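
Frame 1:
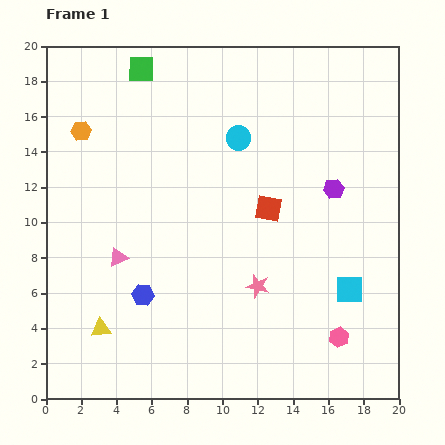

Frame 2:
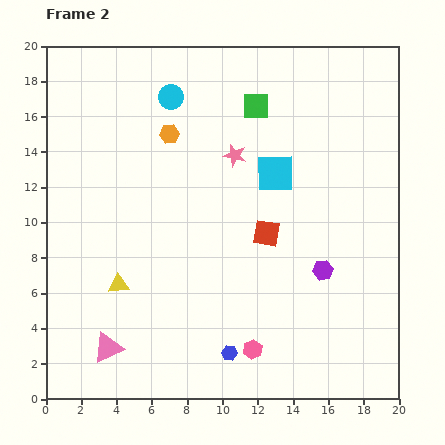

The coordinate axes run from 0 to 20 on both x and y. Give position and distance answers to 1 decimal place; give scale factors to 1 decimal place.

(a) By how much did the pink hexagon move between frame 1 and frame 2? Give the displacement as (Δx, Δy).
(-4.9, -0.7)

The pink hexagon was at (16.6, 3.5) in frame 1 and (11.7, 2.8) in frame 2.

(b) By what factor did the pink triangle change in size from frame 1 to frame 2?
1.6×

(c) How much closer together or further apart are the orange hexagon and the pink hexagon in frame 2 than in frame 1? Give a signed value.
-5.6

Distance in frame 1: 18.7. Distance in frame 2: 13.1.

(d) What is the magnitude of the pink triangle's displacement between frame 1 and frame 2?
5.1

The pink triangle moved from (4.1, 8.0) to (3.5, 2.9), a distance of √(0.6² + 5.1²) ≈ 5.1.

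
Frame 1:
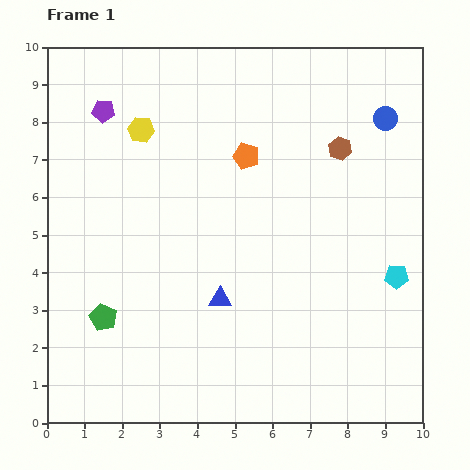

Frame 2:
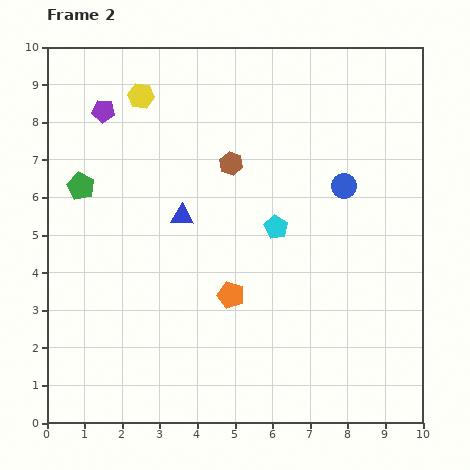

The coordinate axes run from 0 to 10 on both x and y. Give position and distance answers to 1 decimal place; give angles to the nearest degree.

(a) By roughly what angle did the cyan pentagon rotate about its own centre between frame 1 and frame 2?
29° clockwise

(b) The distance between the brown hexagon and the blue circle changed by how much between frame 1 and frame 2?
+1.7

Distance in frame 1: 1.4. Distance in frame 2: 3.1.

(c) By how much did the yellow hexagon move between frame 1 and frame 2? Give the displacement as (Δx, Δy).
(0.0, 0.9)

The yellow hexagon was at (2.5, 7.8) in frame 1 and (2.5, 8.7) in frame 2.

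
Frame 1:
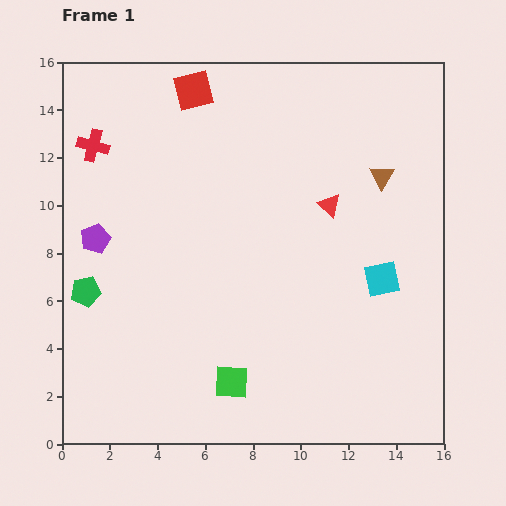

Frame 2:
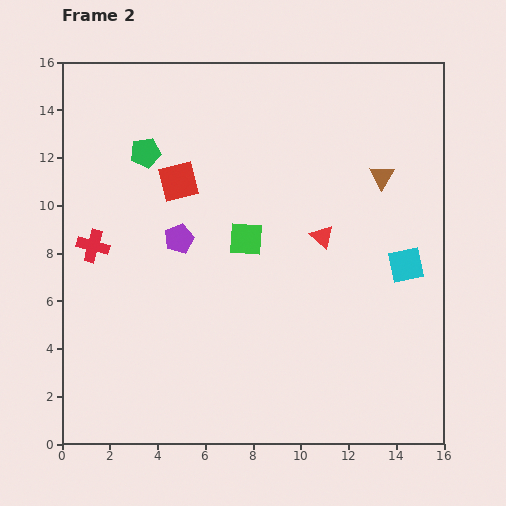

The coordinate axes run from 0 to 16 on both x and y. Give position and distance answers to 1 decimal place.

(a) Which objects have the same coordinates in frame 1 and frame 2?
the brown triangle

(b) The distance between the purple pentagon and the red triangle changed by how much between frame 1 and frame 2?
-3.9

Distance in frame 1: 9.9. Distance in frame 2: 6.0.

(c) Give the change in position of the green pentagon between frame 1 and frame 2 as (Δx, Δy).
(2.5, 5.8)

The green pentagon was at (1.0, 6.4) in frame 1 and (3.5, 12.2) in frame 2.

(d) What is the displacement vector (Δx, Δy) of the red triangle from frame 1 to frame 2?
(-0.3, -1.3)

The red triangle was at (11.2, 10.0) in frame 1 and (10.9, 8.7) in frame 2.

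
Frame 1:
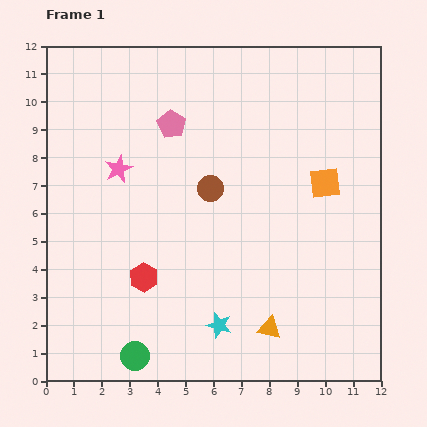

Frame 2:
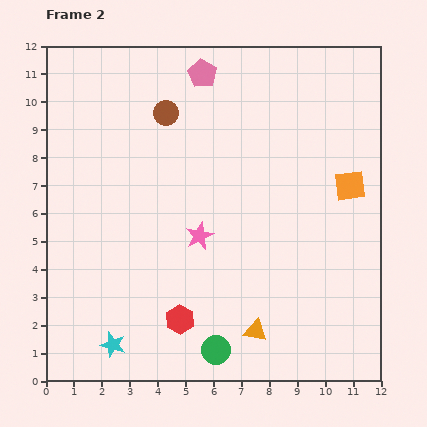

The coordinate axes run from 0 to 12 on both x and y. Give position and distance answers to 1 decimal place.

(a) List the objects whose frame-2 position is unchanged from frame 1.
none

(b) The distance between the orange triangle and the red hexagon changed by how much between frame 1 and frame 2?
-2.1

Distance in frame 1: 4.8. Distance in frame 2: 2.7.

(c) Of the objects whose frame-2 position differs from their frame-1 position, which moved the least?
the orange triangle

(moved 0.5)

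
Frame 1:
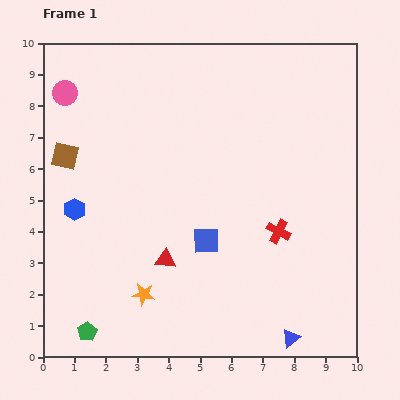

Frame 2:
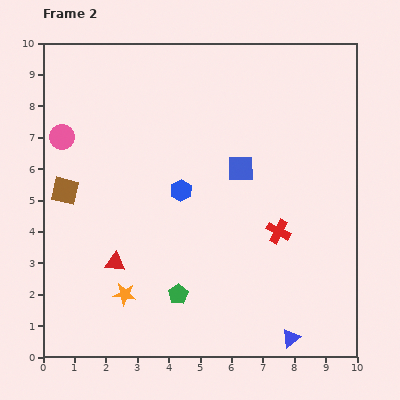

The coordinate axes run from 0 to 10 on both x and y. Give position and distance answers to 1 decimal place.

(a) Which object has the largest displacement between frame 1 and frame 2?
the blue hexagon

(moved 3.5; next 3.1)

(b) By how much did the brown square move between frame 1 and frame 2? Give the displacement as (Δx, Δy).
(0.0, -1.1)

The brown square was at (0.7, 6.4) in frame 1 and (0.7, 5.3) in frame 2.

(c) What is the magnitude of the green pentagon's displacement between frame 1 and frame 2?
3.1

The green pentagon moved from (1.4, 0.8) to (4.3, 2.0), a distance of √(2.9² + 1.2²) ≈ 3.1.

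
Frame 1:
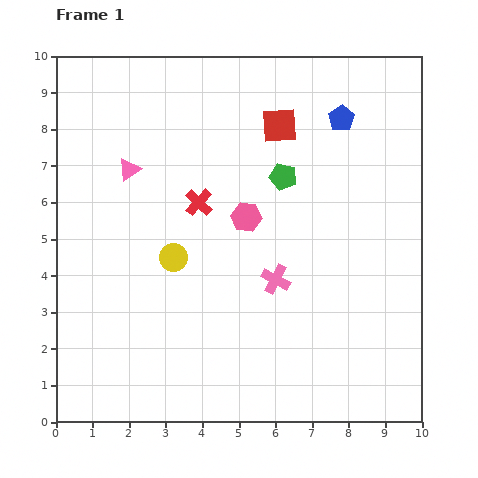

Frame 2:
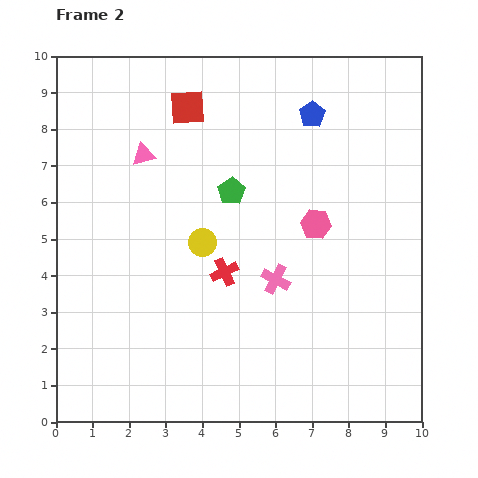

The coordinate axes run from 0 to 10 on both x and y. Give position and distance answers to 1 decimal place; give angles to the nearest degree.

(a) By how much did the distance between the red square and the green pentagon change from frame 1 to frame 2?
+1.2

Distance in frame 1: 1.4. Distance in frame 2: 2.6.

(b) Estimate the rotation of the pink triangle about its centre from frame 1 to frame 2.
20° clockwise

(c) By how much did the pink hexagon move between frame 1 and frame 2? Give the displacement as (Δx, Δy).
(1.9, -0.2)

The pink hexagon was at (5.2, 5.6) in frame 1 and (7.1, 5.4) in frame 2.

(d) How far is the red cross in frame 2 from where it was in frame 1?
2.0

The red cross moved from (3.9, 6.0) to (4.6, 4.1), a distance of √(0.7² + 1.9²) ≈ 2.0.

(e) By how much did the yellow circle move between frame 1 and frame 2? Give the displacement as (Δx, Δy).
(0.8, 0.4)

The yellow circle was at (3.2, 4.5) in frame 1 and (4.0, 4.9) in frame 2.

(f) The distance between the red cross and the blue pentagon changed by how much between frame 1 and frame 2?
+0.4

Distance in frame 1: 4.5. Distance in frame 2: 4.9.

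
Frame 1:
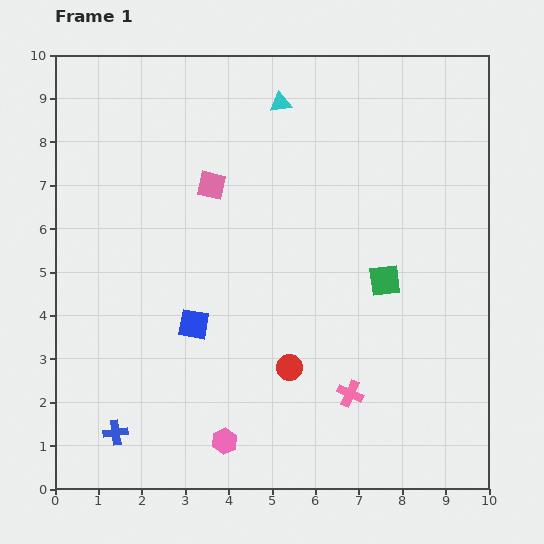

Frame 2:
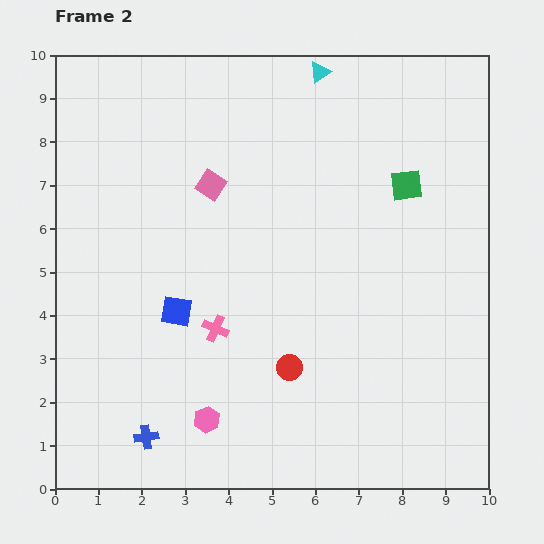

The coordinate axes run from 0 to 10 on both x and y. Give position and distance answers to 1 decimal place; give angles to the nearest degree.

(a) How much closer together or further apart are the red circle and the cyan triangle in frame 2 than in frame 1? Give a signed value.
+0.7

Distance in frame 1: 6.1. Distance in frame 2: 6.8.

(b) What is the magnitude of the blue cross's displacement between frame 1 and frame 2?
0.7

The blue cross moved from (1.4, 1.3) to (2.1, 1.2), a distance of √(0.7² + 0.1²) ≈ 0.7.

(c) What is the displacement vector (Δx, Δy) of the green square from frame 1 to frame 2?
(0.5, 2.2)

The green square was at (7.6, 4.8) in frame 1 and (8.1, 7.0) in frame 2.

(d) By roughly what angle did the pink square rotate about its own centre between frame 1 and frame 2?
21° clockwise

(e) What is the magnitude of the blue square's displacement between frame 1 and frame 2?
0.5

The blue square moved from (3.2, 3.8) to (2.8, 4.1), a distance of √(0.4² + 0.3²) ≈ 0.5.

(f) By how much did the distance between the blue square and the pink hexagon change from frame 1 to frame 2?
-0.2

Distance in frame 1: 2.8. Distance in frame 2: 2.6.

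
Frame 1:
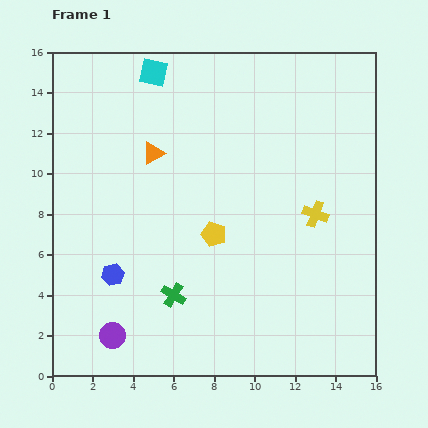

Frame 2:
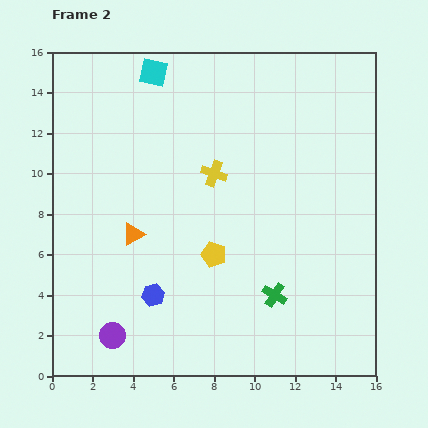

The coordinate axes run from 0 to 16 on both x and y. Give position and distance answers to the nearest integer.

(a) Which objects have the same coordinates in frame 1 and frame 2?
the purple circle, the cyan square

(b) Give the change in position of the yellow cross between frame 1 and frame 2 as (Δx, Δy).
(-5, 2)

The yellow cross was at (13, 8) in frame 1 and (8, 10) in frame 2.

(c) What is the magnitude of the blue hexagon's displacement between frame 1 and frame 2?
2

The blue hexagon moved from (3, 5) to (5, 4), a distance of √(2² + 1²) ≈ 2.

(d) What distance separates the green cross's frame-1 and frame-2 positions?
5

The green cross moved from (6, 4) to (11, 4), a distance of √(5² + 0²) ≈ 5.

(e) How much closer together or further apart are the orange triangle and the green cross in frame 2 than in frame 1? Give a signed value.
+1

Distance in frame 1: 7. Distance in frame 2: 8.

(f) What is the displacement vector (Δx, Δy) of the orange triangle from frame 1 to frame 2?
(-1, -4)

The orange triangle was at (5, 11) in frame 1 and (4, 7) in frame 2.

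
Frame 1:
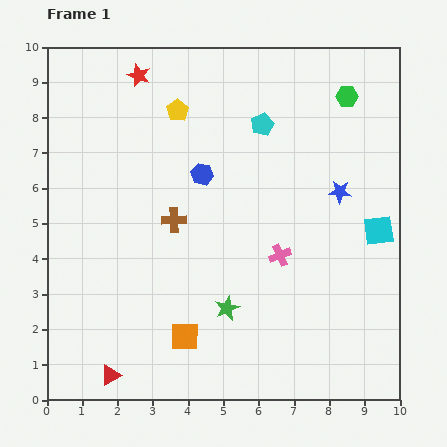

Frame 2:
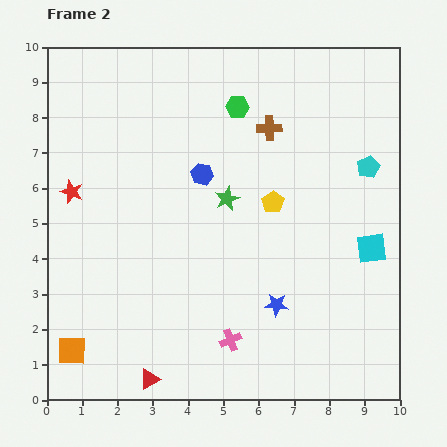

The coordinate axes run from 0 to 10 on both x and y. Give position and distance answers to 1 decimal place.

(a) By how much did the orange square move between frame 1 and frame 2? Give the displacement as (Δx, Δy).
(-3.2, -0.4)

The orange square was at (3.9, 1.8) in frame 1 and (0.7, 1.4) in frame 2.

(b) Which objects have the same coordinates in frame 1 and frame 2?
the blue hexagon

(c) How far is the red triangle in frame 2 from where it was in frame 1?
1.1

The red triangle moved from (1.8, 0.7) to (2.9, 0.6), a distance of √(1.1² + 0.1²) ≈ 1.1.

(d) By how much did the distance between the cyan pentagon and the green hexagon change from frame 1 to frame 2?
+1.6

Distance in frame 1: 2.5. Distance in frame 2: 4.1.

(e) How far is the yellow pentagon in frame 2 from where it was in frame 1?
3.7

The yellow pentagon moved from (3.7, 8.2) to (6.4, 5.6), a distance of √(2.7² + 2.6²) ≈ 3.7.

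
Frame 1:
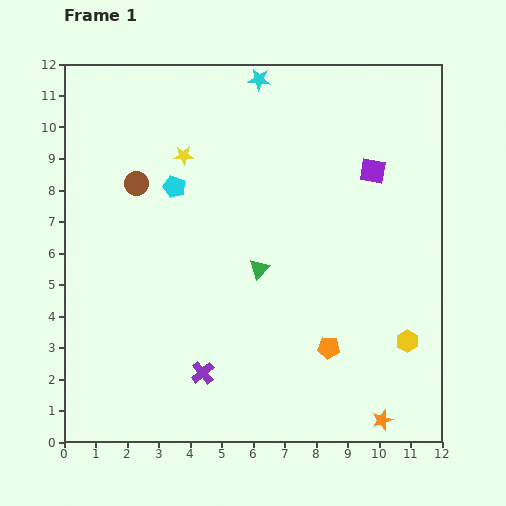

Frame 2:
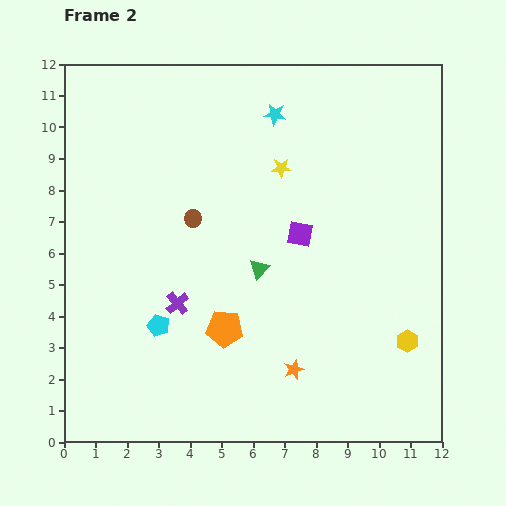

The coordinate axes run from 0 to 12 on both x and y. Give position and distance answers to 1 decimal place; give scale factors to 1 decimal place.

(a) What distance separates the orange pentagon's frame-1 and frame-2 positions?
3.4

The orange pentagon moved from (8.4, 3.0) to (5.1, 3.6), a distance of √(3.3² + 0.6²) ≈ 3.4.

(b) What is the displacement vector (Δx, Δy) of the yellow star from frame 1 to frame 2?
(3.1, -0.4)

The yellow star was at (3.8, 9.1) in frame 1 and (6.9, 8.7) in frame 2.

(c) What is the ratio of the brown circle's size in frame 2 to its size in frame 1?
0.7×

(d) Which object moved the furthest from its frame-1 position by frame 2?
the cyan pentagon

(moved 4.4; next 3.4)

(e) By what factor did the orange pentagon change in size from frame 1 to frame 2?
1.7×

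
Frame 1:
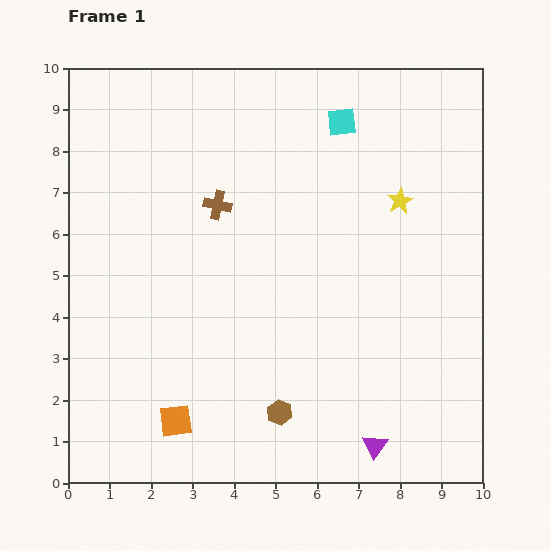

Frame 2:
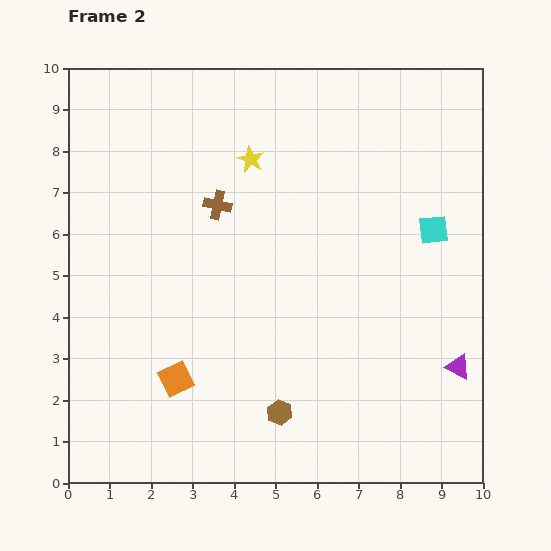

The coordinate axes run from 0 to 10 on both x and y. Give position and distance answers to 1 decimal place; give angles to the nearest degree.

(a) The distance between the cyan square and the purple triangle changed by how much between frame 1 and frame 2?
-4.4

Distance in frame 1: 7.8. Distance in frame 2: 3.4.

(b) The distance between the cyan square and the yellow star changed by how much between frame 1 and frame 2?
+2.3

Distance in frame 1: 2.4. Distance in frame 2: 4.7.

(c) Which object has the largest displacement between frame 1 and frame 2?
the yellow star

(moved 3.7; next 3.4)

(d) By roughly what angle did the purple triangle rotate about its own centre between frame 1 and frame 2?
38° counter-clockwise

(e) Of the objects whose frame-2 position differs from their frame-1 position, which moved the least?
the orange square

(moved 1.0)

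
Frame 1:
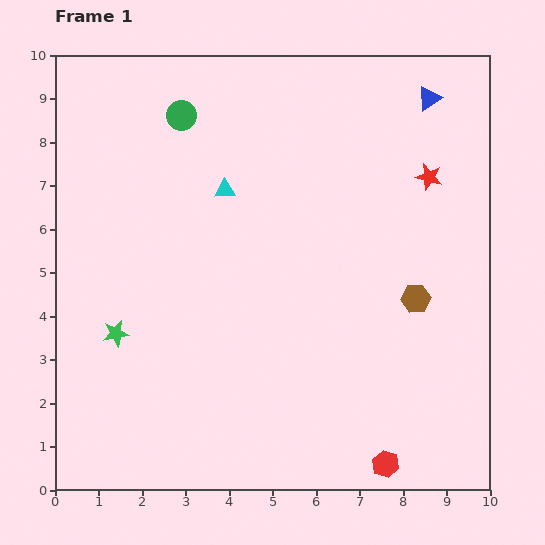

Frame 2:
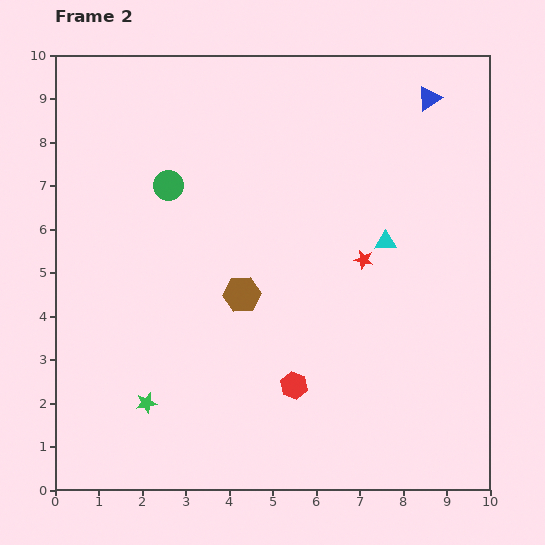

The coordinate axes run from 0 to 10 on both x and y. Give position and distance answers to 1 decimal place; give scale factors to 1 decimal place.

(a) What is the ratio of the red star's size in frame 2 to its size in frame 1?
0.7×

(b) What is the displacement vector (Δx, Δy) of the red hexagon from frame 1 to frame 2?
(-2.1, 1.8)

The red hexagon was at (7.6, 0.6) in frame 1 and (5.5, 2.4) in frame 2.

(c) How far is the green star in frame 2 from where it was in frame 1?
1.7

The green star moved from (1.4, 3.6) to (2.1, 2.0), a distance of √(0.7² + 1.6²) ≈ 1.7.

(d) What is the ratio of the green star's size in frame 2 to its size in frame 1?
0.8×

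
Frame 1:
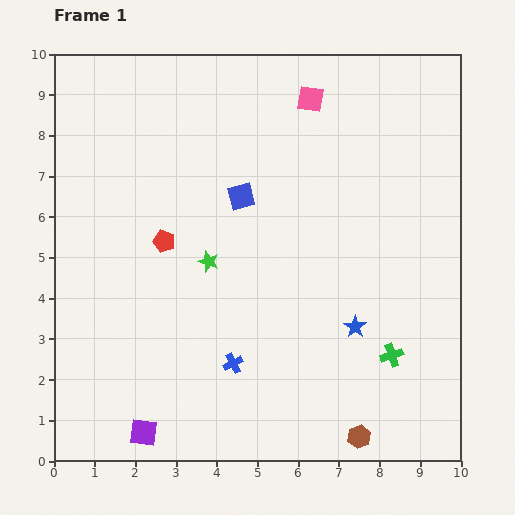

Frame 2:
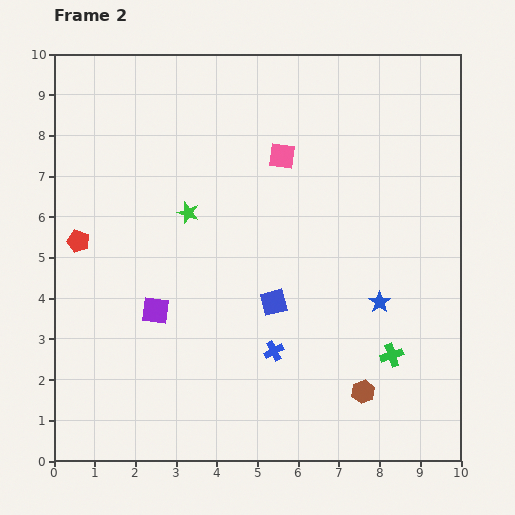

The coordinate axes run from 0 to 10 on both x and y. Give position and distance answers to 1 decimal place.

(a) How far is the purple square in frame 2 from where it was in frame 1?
3.0

The purple square moved from (2.2, 0.7) to (2.5, 3.7), a distance of √(0.3² + 3.0²) ≈ 3.0.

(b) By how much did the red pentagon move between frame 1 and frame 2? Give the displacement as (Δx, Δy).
(-2.1, 0.0)

The red pentagon was at (2.7, 5.4) in frame 1 and (0.6, 5.4) in frame 2.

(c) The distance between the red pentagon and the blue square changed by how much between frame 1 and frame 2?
+2.8

Distance in frame 1: 2.2. Distance in frame 2: 5.0.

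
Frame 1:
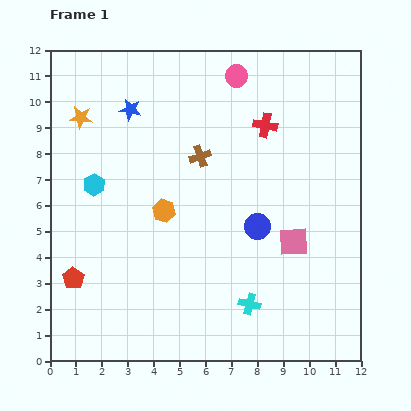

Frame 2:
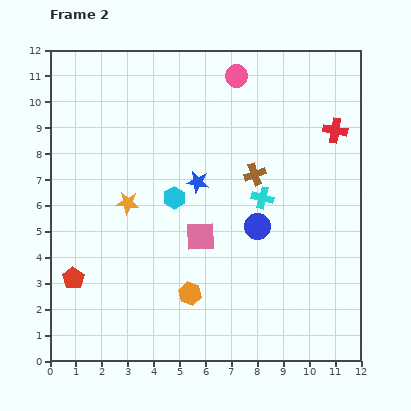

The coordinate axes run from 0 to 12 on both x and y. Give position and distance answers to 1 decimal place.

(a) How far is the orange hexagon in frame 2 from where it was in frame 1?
3.4

The orange hexagon moved from (4.4, 5.8) to (5.4, 2.6), a distance of √(1.0² + 3.2²) ≈ 3.4.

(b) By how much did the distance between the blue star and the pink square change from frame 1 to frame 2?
-6.0

Distance in frame 1: 8.1. Distance in frame 2: 2.1.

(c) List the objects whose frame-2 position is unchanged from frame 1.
the pink circle, the blue circle, the red pentagon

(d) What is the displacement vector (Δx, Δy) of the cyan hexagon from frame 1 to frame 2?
(3.1, -0.5)

The cyan hexagon was at (1.7, 6.8) in frame 1 and (4.8, 6.3) in frame 2.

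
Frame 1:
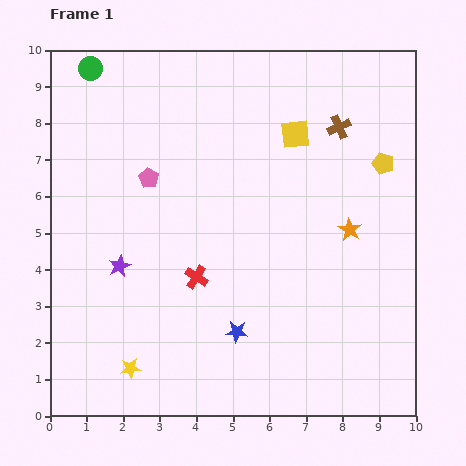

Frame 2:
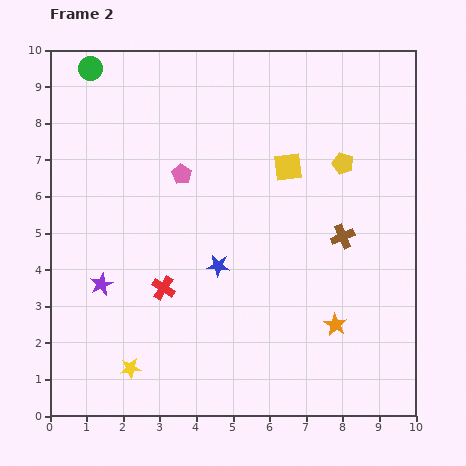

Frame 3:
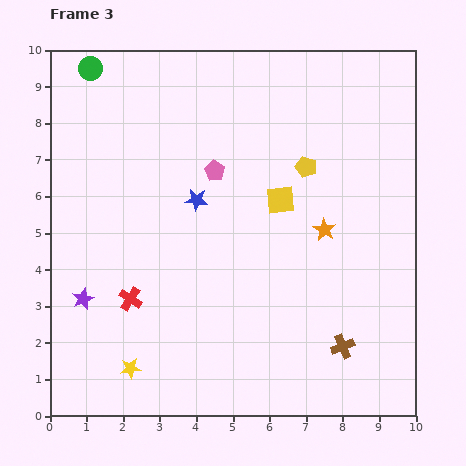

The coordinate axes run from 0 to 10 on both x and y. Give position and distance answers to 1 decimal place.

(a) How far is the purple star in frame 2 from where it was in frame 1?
0.7

The purple star moved from (1.9, 4.1) to (1.4, 3.6), a distance of √(0.5² + 0.5²) ≈ 0.7.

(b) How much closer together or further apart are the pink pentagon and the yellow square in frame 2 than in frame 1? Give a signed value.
-1.3

Distance in frame 1: 4.2. Distance in frame 2: 2.9.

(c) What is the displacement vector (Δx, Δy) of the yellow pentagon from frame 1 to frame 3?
(-2.1, -0.1)

The yellow pentagon was at (9.1, 6.9) in frame 1 and (7.0, 6.8) in frame 3.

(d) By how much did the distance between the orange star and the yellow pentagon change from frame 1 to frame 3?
-0.2

Distance in frame 1: 2.0. Distance in frame 3: 1.8.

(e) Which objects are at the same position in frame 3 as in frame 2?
the yellow star, the green circle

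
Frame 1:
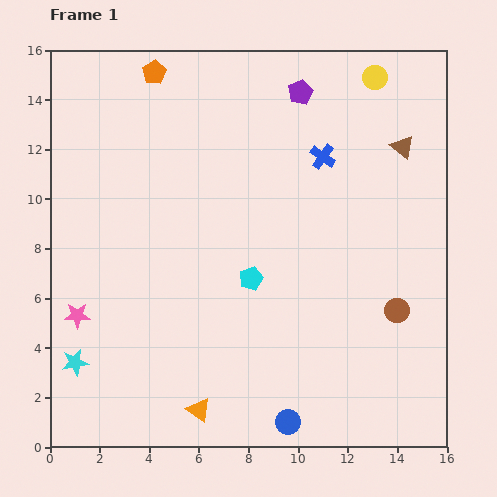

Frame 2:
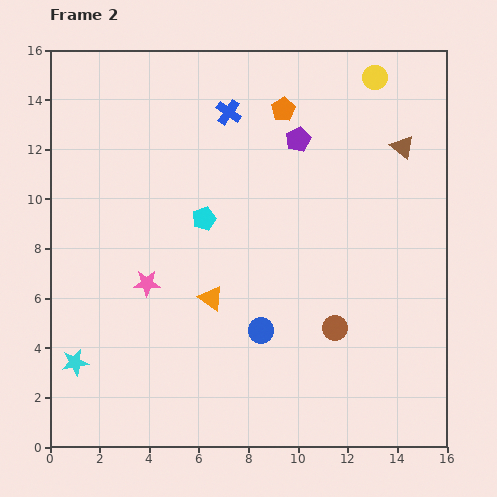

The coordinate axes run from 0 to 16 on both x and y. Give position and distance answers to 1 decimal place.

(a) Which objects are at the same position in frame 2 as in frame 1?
the yellow circle, the brown triangle, the cyan star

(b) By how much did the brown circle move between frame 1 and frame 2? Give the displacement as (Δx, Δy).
(-2.5, -0.7)

The brown circle was at (14.0, 5.5) in frame 1 and (11.5, 4.8) in frame 2.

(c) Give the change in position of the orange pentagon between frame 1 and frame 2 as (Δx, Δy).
(5.2, -1.5)

The orange pentagon was at (4.2, 15.1) in frame 1 and (9.4, 13.6) in frame 2.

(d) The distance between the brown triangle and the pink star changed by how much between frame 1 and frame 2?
-3.1

Distance in frame 1: 14.8. Distance in frame 2: 11.7.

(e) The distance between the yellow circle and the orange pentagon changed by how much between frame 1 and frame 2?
-5.0

Distance in frame 1: 8.9. Distance in frame 2: 3.9.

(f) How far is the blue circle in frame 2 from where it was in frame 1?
3.9

The blue circle moved from (9.6, 1.0) to (8.5, 4.7), a distance of √(1.1² + 3.7²) ≈ 3.9.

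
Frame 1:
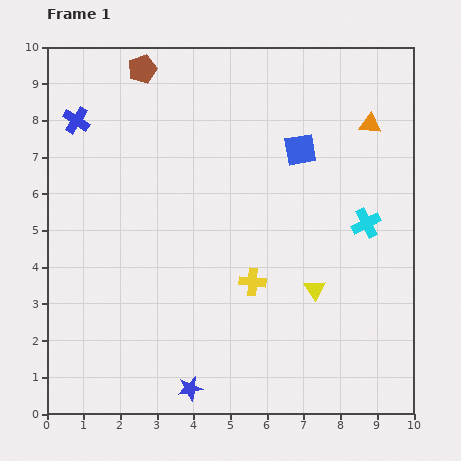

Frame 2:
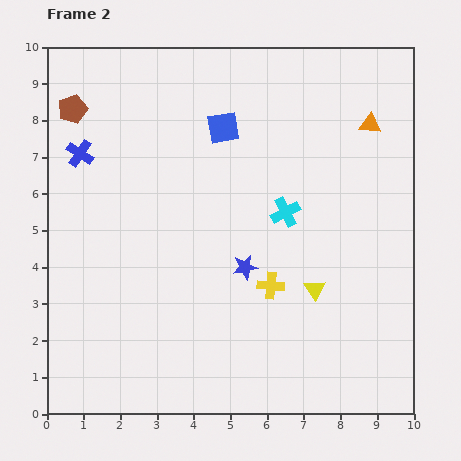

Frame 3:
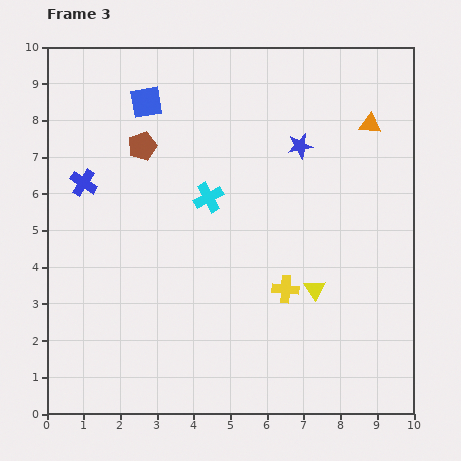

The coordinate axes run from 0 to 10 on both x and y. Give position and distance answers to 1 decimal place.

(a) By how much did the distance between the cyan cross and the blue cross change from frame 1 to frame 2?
-2.6

Distance in frame 1: 8.4. Distance in frame 2: 5.8.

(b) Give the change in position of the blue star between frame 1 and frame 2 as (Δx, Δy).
(1.5, 3.3)

The blue star was at (3.9, 0.7) in frame 1 and (5.4, 4.0) in frame 2.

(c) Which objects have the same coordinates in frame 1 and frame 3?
the orange triangle, the yellow triangle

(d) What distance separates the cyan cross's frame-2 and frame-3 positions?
2.1

The cyan cross moved from (6.5, 5.5) to (4.4, 5.9), a distance of √(2.1² + 0.4²) ≈ 2.1.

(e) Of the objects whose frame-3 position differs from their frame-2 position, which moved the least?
the yellow cross

(moved 0.4)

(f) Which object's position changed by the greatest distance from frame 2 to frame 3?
the blue star

(moved 3.6; next 2.2)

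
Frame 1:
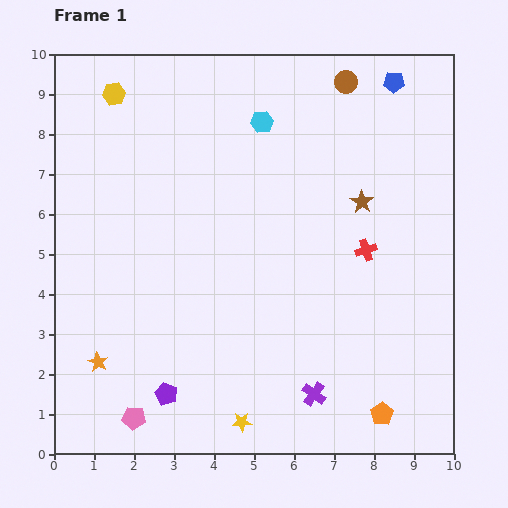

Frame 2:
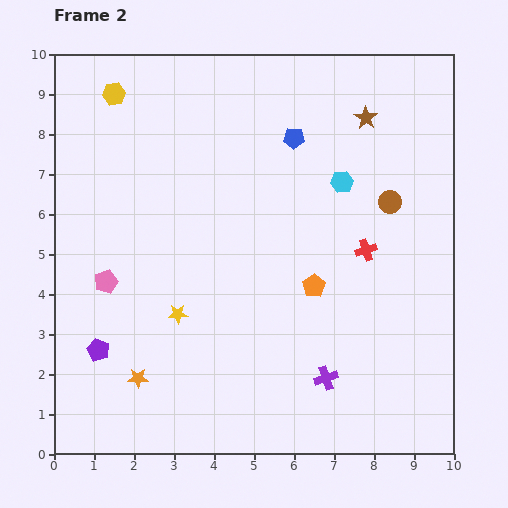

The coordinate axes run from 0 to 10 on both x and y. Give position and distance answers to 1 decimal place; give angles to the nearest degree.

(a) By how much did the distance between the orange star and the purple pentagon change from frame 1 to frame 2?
-0.7

Distance in frame 1: 1.9. Distance in frame 2: 1.2.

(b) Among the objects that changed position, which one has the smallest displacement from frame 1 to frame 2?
the purple cross

(moved 0.5)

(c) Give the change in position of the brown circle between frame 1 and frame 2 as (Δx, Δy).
(1.1, -3.0)

The brown circle was at (7.3, 9.3) in frame 1 and (8.4, 6.3) in frame 2.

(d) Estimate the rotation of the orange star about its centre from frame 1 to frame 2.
29° counter-clockwise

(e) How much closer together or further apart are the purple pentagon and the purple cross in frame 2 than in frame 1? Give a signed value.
+2.0

Distance in frame 1: 3.7. Distance in frame 2: 5.7.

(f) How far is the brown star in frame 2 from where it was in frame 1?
2.1

The brown star moved from (7.7, 6.3) to (7.8, 8.4), a distance of √(0.1² + 2.1²) ≈ 2.1.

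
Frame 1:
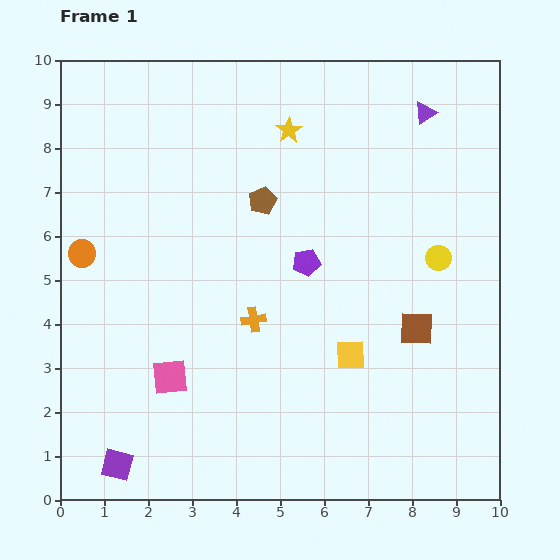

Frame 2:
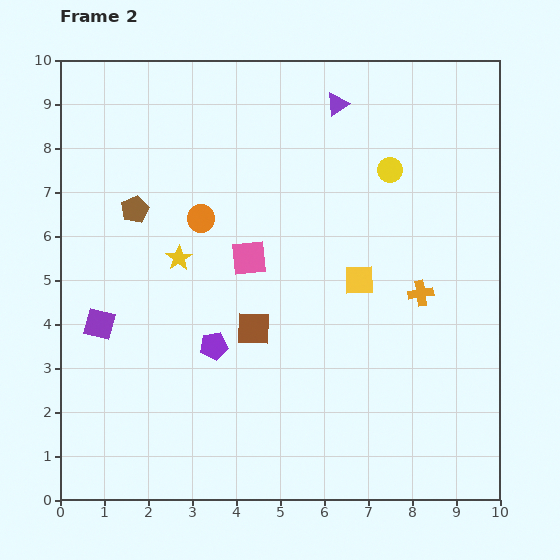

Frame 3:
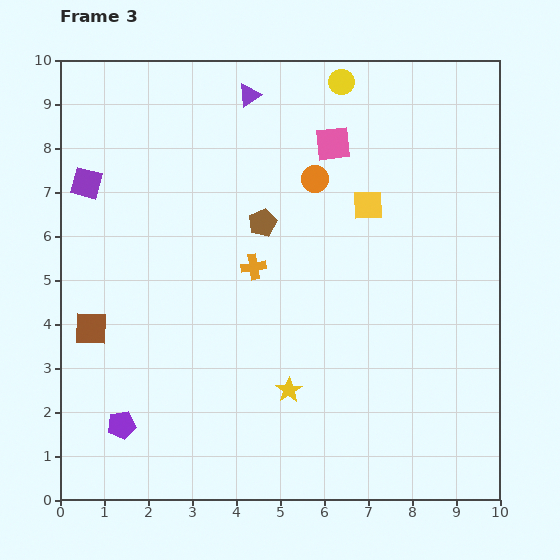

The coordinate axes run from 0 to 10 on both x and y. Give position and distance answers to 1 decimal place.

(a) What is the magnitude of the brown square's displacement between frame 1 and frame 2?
3.7

The brown square moved from (8.1, 3.9) to (4.4, 3.9), a distance of √(3.7² + 0.0²) ≈ 3.7.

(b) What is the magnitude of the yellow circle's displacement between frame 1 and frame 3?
4.6

The yellow circle moved from (8.6, 5.5) to (6.4, 9.5), a distance of √(2.2² + 4.0²) ≈ 4.6.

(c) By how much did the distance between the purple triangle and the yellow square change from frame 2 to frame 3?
-0.3

Distance in frame 2: 4.0. Distance in frame 3: 3.7.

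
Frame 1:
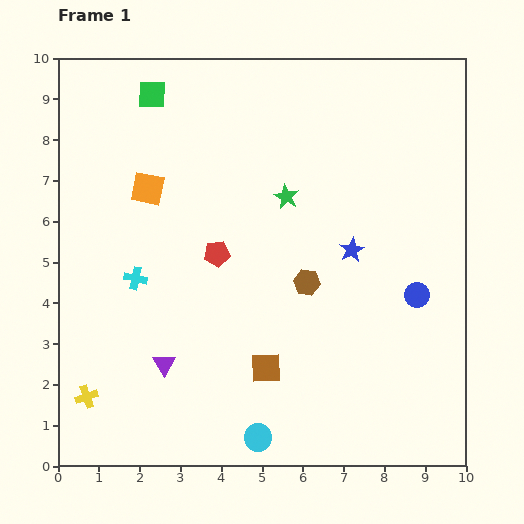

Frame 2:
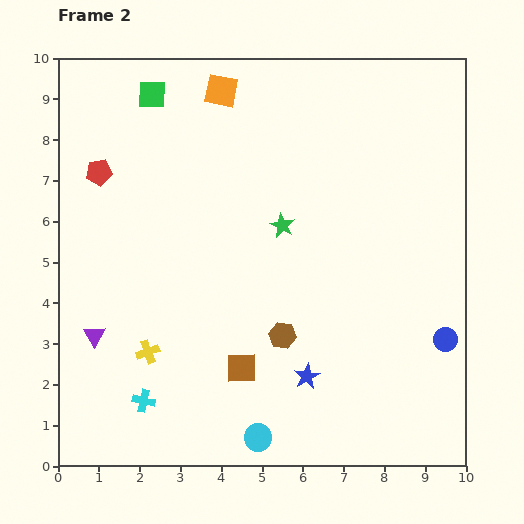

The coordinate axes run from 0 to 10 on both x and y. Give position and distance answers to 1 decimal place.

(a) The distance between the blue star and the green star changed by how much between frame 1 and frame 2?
+1.6

Distance in frame 1: 2.1. Distance in frame 2: 3.7.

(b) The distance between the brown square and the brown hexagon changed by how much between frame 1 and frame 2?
-1.0

Distance in frame 1: 2.3. Distance in frame 2: 1.3.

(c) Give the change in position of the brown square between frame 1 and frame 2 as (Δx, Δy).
(-0.6, 0.0)

The brown square was at (5.1, 2.4) in frame 1 and (4.5, 2.4) in frame 2.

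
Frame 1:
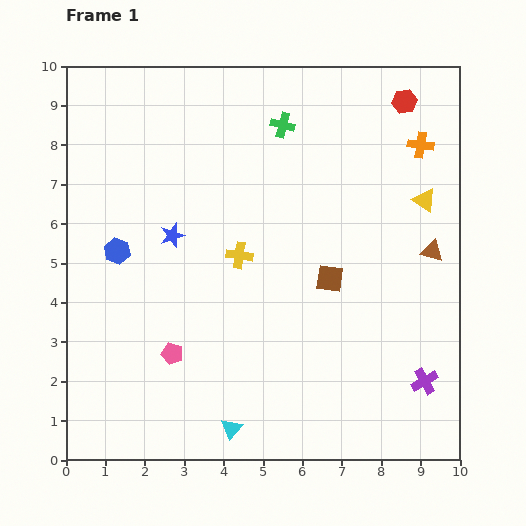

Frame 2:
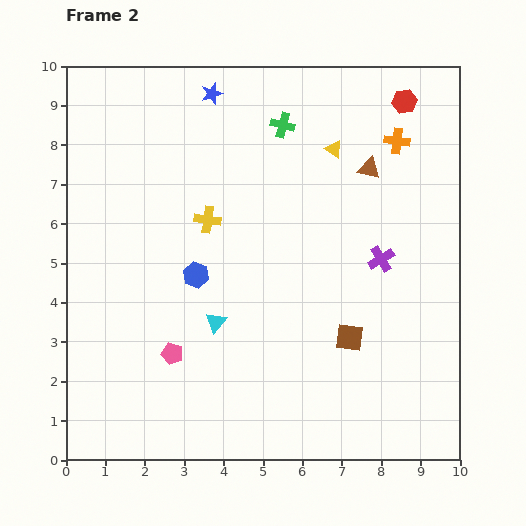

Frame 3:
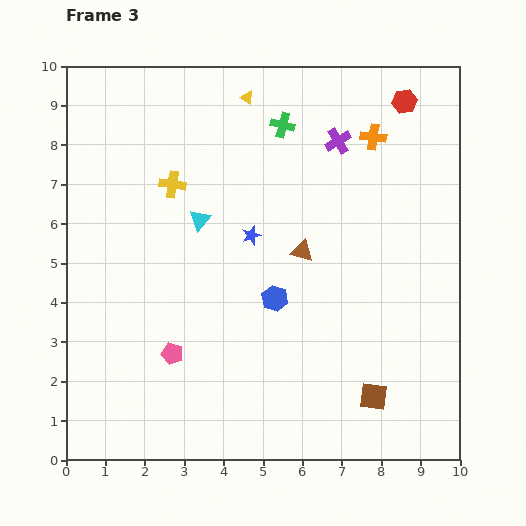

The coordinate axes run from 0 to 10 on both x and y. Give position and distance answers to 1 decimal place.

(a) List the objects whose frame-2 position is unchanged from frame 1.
the green cross, the pink pentagon, the red hexagon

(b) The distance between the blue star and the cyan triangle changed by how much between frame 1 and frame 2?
+0.7

Distance in frame 1: 5.1. Distance in frame 2: 5.8.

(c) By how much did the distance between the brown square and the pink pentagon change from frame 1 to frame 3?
+0.8

Distance in frame 1: 4.4. Distance in frame 3: 5.2.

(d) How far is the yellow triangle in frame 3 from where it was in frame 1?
5.2

The yellow triangle moved from (9.1, 6.6) to (4.6, 9.2), a distance of √(4.5² + 2.6²) ≈ 5.2.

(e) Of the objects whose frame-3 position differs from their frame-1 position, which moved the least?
the orange cross

(moved 1.2)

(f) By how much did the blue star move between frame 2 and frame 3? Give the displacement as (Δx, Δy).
(1.0, -3.6)

The blue star was at (3.7, 9.3) in frame 2 and (4.7, 5.7) in frame 3.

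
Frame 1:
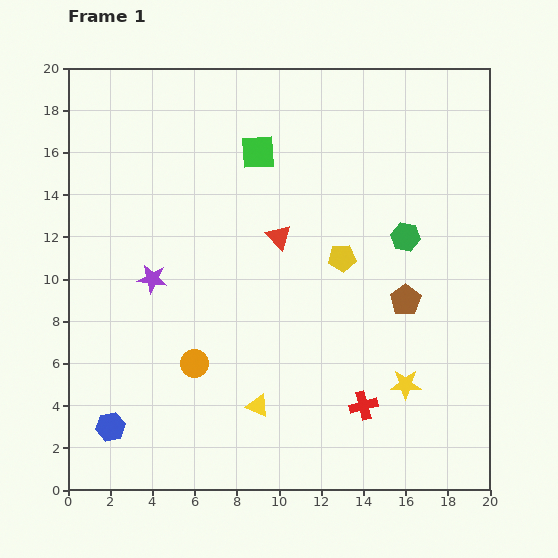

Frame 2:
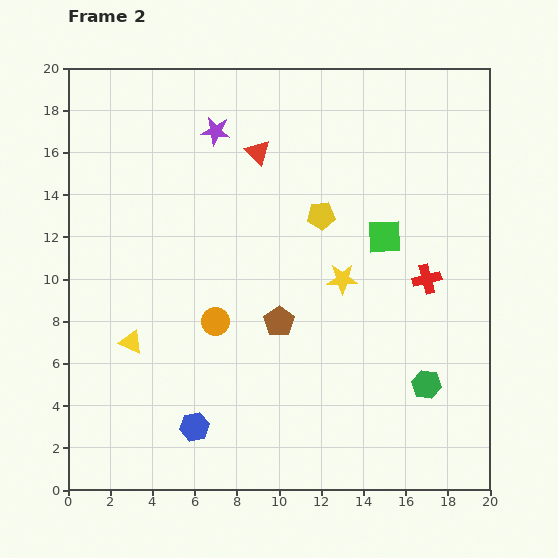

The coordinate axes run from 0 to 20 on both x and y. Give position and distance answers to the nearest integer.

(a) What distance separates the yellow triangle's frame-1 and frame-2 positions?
7

The yellow triangle moved from (9, 4) to (3, 7), a distance of √(6² + 3²) ≈ 7.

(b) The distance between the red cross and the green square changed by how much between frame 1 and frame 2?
-10

Distance in frame 1: 13. Distance in frame 2: 3.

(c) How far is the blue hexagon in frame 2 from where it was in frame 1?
4

The blue hexagon moved from (2, 3) to (6, 3), a distance of √(4² + 0²) ≈ 4.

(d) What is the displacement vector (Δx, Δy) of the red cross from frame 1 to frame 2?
(3, 6)

The red cross was at (14, 4) in frame 1 and (17, 10) in frame 2.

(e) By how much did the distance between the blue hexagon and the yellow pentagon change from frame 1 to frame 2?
-2

Distance in frame 1: 14. Distance in frame 2: 12.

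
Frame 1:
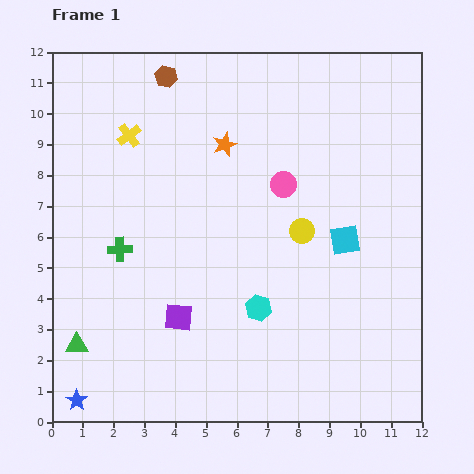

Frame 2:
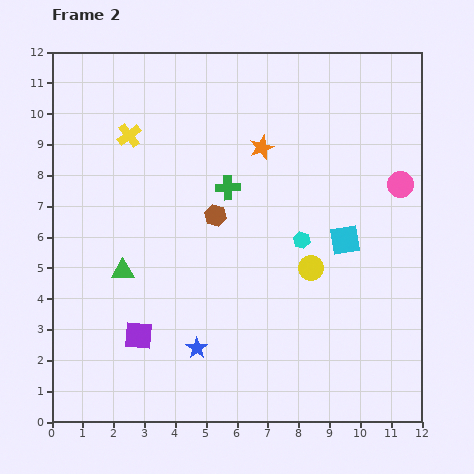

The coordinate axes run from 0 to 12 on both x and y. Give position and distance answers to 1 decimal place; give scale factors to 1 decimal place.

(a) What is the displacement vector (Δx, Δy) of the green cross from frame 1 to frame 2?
(3.5, 2.0)

The green cross was at (2.2, 5.6) in frame 1 and (5.7, 7.6) in frame 2.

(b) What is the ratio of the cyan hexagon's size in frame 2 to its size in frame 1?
0.6×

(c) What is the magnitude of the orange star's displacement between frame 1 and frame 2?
1.2

The orange star moved from (5.6, 9.0) to (6.8, 8.9), a distance of √(1.2² + 0.1²) ≈ 1.2.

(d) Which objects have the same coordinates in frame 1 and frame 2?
the yellow cross, the cyan square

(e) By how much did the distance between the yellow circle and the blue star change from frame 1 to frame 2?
-4.6

Distance in frame 1: 9.1. Distance in frame 2: 4.5.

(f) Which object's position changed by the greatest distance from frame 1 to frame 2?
the brown hexagon

(moved 4.8; next 4.3)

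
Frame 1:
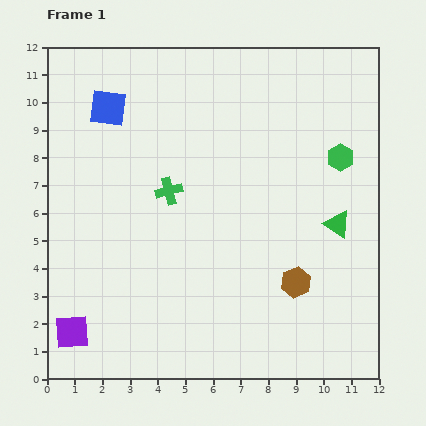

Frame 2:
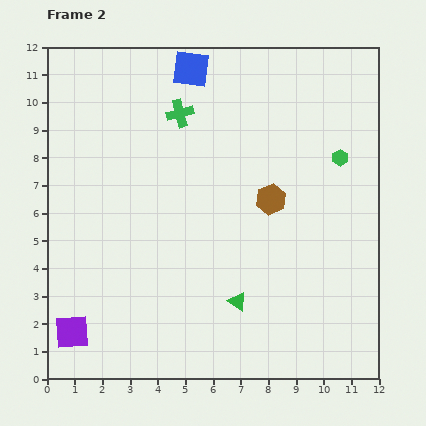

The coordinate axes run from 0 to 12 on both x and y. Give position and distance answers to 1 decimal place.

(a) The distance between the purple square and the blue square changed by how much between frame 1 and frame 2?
+2.2

Distance in frame 1: 8.2. Distance in frame 2: 10.4.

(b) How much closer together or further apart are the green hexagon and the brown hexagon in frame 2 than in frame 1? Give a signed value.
-1.9

Distance in frame 1: 4.8. Distance in frame 2: 2.9.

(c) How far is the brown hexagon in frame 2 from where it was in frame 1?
3.1

The brown hexagon moved from (9.0, 3.5) to (8.1, 6.5), a distance of √(0.9² + 3.0²) ≈ 3.1.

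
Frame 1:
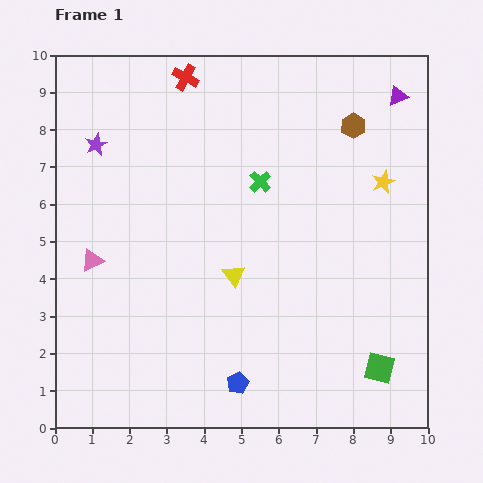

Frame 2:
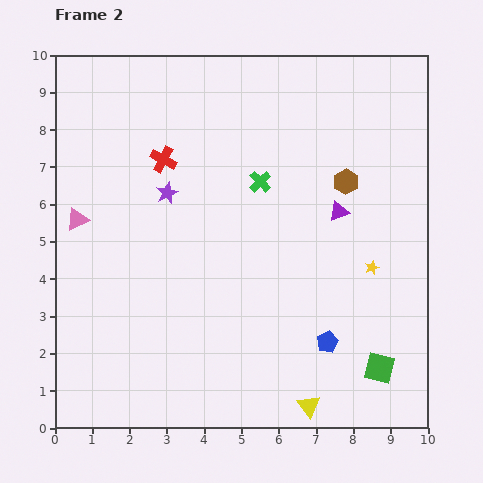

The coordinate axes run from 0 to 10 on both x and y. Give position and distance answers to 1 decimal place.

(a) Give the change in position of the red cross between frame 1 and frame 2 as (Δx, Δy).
(-0.6, -2.2)

The red cross was at (3.5, 9.4) in frame 1 and (2.9, 7.2) in frame 2.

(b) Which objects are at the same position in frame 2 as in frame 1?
the green cross, the green square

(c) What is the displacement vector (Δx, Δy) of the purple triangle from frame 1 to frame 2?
(-1.6, -3.1)

The purple triangle was at (9.2, 8.9) in frame 1 and (7.6, 5.8) in frame 2.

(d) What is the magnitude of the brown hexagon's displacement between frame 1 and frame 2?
1.5

The brown hexagon moved from (8.0, 8.1) to (7.8, 6.6), a distance of √(0.2² + 1.5²) ≈ 1.5.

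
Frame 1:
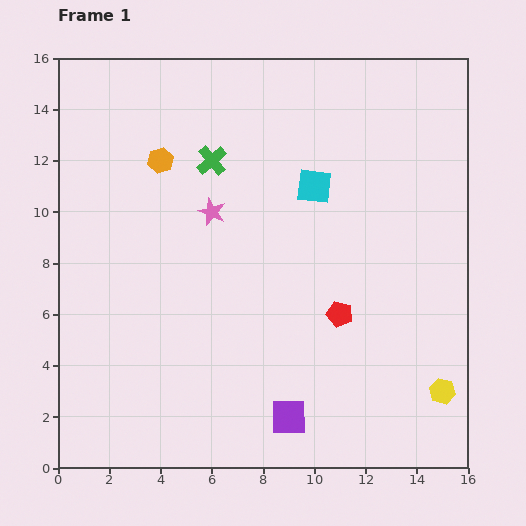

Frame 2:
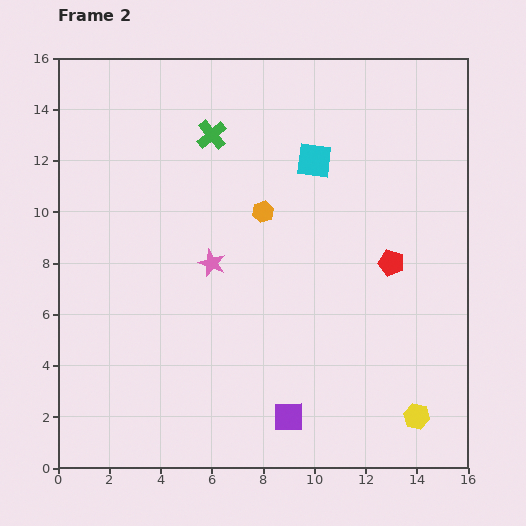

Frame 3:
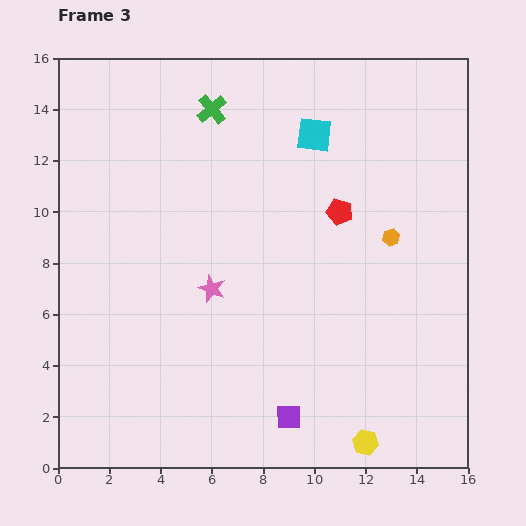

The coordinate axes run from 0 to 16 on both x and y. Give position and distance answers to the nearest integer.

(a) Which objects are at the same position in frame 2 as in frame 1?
the purple square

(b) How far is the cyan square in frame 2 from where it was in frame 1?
1

The cyan square moved from (10, 11) to (10, 12), a distance of √(0² + 1²) ≈ 1.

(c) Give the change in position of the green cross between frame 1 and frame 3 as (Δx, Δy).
(0, 2)

The green cross was at (6, 12) in frame 1 and (6, 14) in frame 3.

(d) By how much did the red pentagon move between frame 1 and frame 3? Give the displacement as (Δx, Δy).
(0, 4)

The red pentagon was at (11, 6) in frame 1 and (11, 10) in frame 3.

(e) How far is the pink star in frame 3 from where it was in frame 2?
1

The pink star moved from (6, 8) to (6, 7), a distance of √(0² + 1²) ≈ 1.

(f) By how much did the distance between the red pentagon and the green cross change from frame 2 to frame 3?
-3

Distance in frame 2: 9. Distance in frame 3: 6.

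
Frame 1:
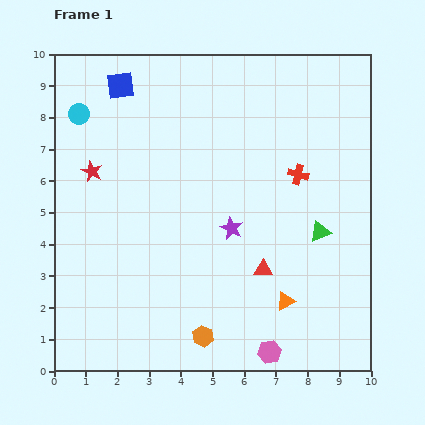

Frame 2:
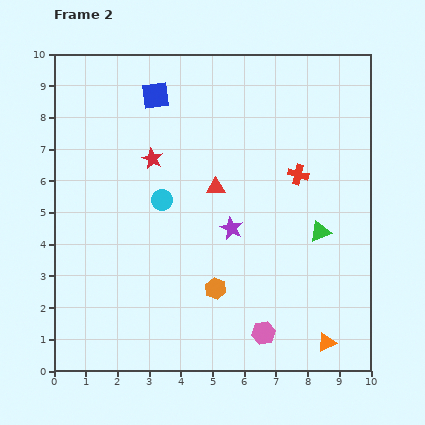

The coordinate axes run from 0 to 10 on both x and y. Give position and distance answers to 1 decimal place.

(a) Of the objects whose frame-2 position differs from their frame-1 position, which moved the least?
the pink hexagon

(moved 0.6)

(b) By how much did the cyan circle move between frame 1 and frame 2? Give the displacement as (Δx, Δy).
(2.6, -2.7)

The cyan circle was at (0.8, 8.1) in frame 1 and (3.4, 5.4) in frame 2.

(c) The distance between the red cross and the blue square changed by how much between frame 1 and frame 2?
-1.2

Distance in frame 1: 6.3. Distance in frame 2: 5.1.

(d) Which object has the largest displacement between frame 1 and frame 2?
the cyan circle

(moved 3.7; next 3.0)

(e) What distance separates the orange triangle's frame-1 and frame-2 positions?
1.8

The orange triangle moved from (7.3, 2.2) to (8.6, 0.9), a distance of √(1.3² + 1.3²) ≈ 1.8.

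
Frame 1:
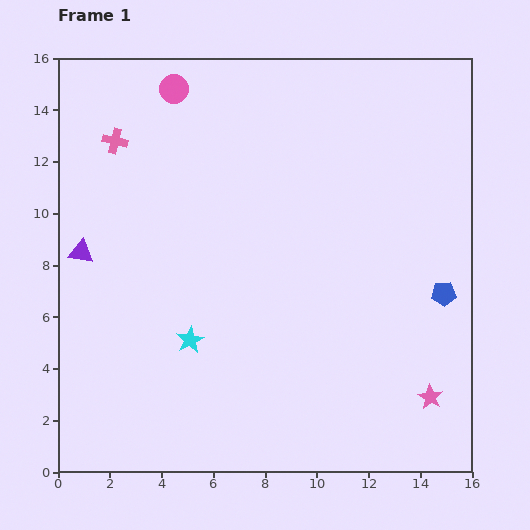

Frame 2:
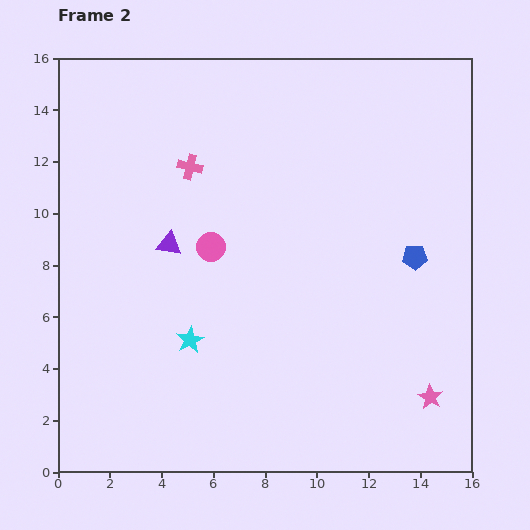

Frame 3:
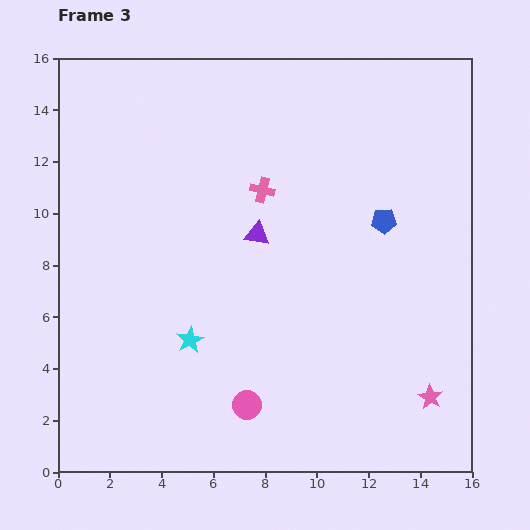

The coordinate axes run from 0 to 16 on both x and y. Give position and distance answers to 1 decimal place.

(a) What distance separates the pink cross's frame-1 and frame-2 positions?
3.1

The pink cross moved from (2.2, 12.8) to (5.1, 11.8), a distance of √(2.9² + 1.0²) ≈ 3.1.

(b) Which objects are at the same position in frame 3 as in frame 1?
the cyan star, the pink star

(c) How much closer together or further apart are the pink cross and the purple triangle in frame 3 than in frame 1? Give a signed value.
-2.8

Distance in frame 1: 4.5. Distance in frame 3: 1.7.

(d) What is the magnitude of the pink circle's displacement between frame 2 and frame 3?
6.3

The pink circle moved from (5.9, 8.7) to (7.3, 2.6), a distance of √(1.4² + 6.1²) ≈ 6.3.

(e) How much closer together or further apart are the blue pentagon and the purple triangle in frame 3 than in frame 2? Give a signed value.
-4.6

Distance in frame 2: 9.5. Distance in frame 3: 4.9.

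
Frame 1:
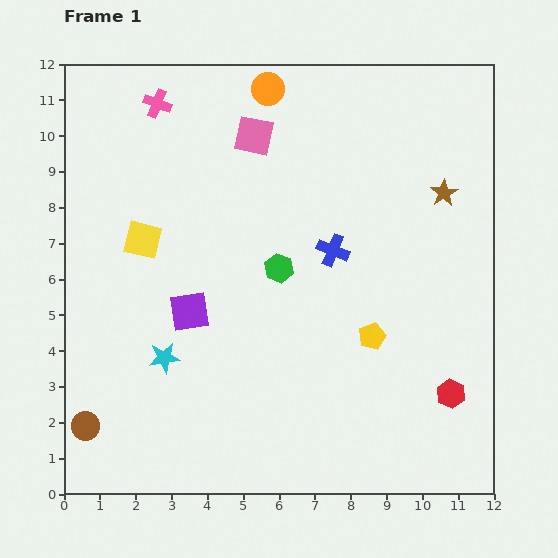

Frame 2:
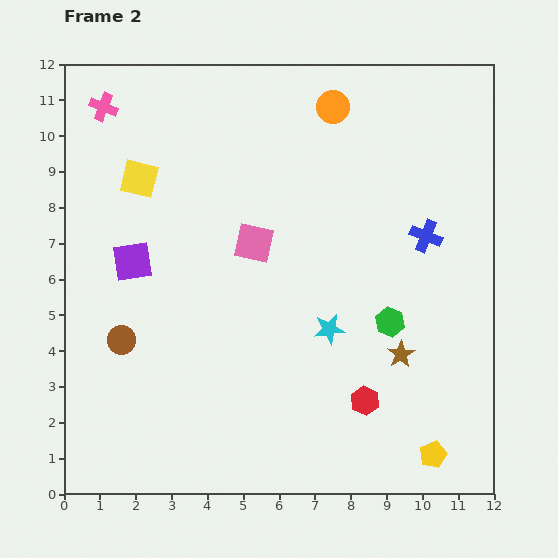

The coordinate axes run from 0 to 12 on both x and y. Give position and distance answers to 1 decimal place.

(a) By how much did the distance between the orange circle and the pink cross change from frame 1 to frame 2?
+3.3

Distance in frame 1: 3.1. Distance in frame 2: 6.4.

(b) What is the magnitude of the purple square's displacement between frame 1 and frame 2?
2.1

The purple square moved from (3.5, 5.1) to (1.9, 6.5), a distance of √(1.6² + 1.4²) ≈ 2.1.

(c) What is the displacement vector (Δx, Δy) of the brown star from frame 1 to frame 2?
(-1.2, -4.5)

The brown star was at (10.6, 8.4) in frame 1 and (9.4, 3.9) in frame 2.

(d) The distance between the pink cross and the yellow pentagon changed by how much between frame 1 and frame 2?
+4.6

Distance in frame 1: 8.8. Distance in frame 2: 13.4.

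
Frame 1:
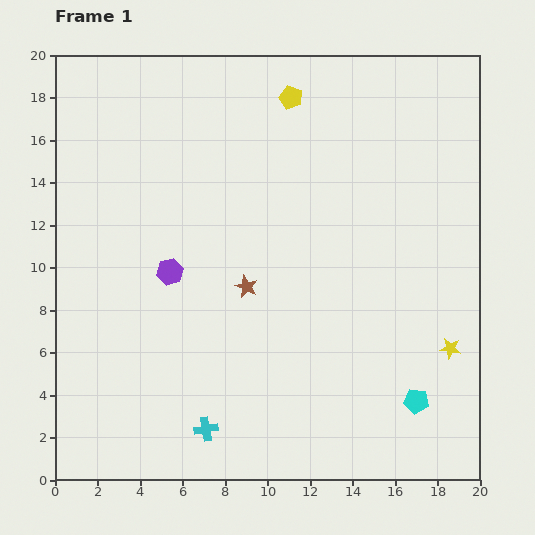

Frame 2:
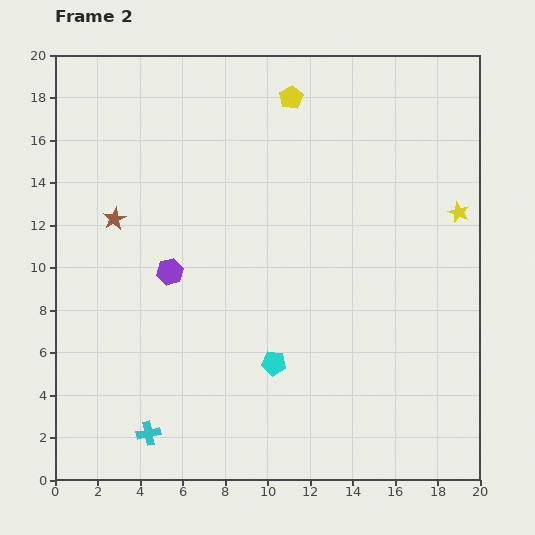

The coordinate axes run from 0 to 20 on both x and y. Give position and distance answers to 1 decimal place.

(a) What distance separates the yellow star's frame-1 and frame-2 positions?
6.4

The yellow star moved from (18.6, 6.2) to (19.0, 12.6), a distance of √(0.4² + 6.4²) ≈ 6.4.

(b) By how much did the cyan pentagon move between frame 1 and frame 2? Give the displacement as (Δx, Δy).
(-6.7, 1.8)

The cyan pentagon was at (17.0, 3.7) in frame 1 and (10.3, 5.5) in frame 2.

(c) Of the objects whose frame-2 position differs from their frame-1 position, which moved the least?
the cyan cross

(moved 2.7)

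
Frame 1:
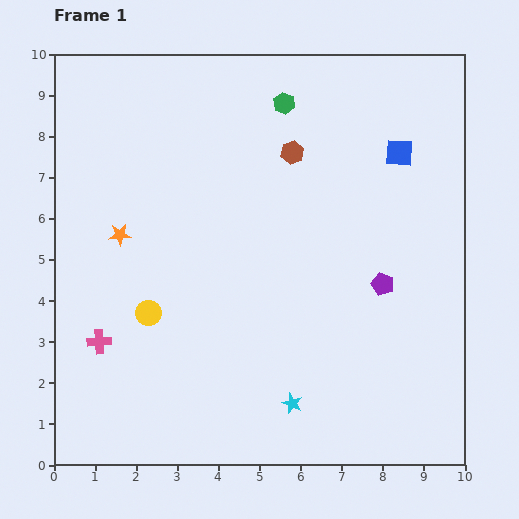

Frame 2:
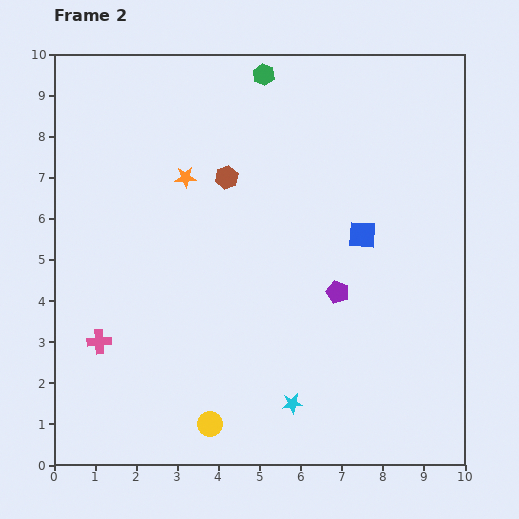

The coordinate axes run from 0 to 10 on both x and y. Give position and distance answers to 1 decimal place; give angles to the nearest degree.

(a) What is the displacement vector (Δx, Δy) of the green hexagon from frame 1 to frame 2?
(-0.5, 0.7)

The green hexagon was at (5.6, 8.8) in frame 1 and (5.1, 9.5) in frame 2.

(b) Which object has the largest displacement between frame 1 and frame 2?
the yellow circle

(moved 3.1; next 2.2)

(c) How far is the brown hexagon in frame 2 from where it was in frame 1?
1.7

The brown hexagon moved from (5.8, 7.6) to (4.2, 7.0), a distance of √(1.6² + 0.6²) ≈ 1.7.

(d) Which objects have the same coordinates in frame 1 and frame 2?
the cyan star, the pink cross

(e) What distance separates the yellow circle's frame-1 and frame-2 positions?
3.1

The yellow circle moved from (2.3, 3.7) to (3.8, 1.0), a distance of √(1.5² + 2.7²) ≈ 3.1.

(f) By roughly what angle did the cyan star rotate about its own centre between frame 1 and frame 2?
29° counter-clockwise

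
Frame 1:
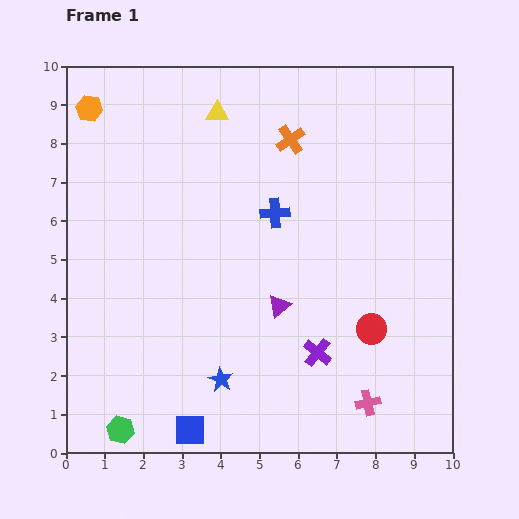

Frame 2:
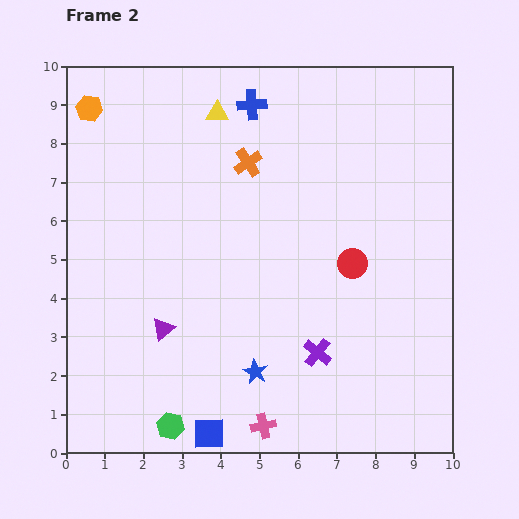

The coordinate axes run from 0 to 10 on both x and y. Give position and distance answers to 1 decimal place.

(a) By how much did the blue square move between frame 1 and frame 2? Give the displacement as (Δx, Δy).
(0.5, -0.1)

The blue square was at (3.2, 0.6) in frame 1 and (3.7, 0.5) in frame 2.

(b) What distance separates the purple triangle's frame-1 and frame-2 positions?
3.1

The purple triangle moved from (5.5, 3.8) to (2.5, 3.2), a distance of √(3.0² + 0.6²) ≈ 3.1.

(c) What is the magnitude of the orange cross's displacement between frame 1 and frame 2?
1.3

The orange cross moved from (5.8, 8.1) to (4.7, 7.5), a distance of √(1.1² + 0.6²) ≈ 1.3.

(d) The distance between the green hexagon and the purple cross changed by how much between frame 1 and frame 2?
-1.3

Distance in frame 1: 5.5. Distance in frame 2: 4.2.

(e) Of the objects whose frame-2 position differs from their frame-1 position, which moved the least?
the blue square

(moved 0.5)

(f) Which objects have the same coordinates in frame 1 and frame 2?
the orange hexagon, the purple cross, the yellow triangle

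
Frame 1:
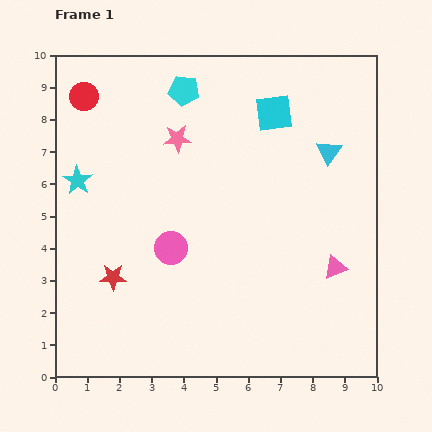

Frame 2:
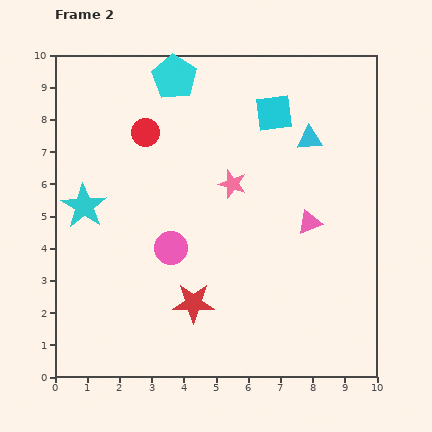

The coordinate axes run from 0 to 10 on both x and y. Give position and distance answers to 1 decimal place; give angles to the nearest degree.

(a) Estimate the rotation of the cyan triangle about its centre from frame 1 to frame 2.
50° clockwise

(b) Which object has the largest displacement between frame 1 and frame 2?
the red star

(moved 2.6; next 2.2)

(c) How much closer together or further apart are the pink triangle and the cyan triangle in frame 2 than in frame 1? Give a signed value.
-1.0

Distance in frame 1: 3.6. Distance in frame 2: 2.6.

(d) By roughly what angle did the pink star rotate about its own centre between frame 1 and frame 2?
20° clockwise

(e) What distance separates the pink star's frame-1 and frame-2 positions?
2.2

The pink star moved from (3.8, 7.4) to (5.5, 6.0), a distance of √(1.7² + 1.4²) ≈ 2.2.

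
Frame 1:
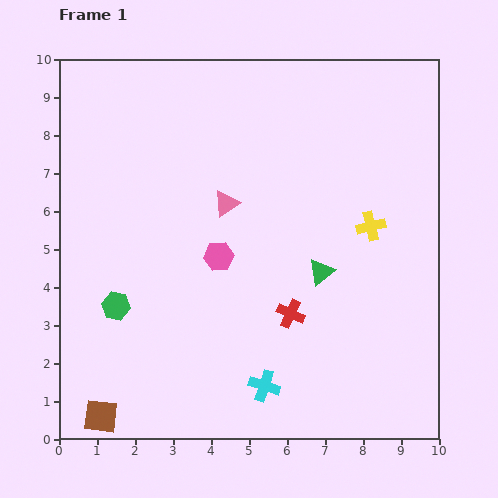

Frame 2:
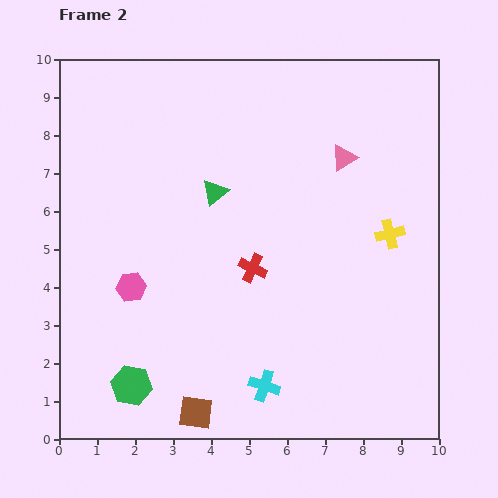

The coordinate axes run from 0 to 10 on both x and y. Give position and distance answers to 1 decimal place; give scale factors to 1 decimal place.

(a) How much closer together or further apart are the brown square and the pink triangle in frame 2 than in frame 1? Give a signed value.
+1.3

Distance in frame 1: 6.5. Distance in frame 2: 7.8.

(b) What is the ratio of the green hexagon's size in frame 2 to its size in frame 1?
1.4×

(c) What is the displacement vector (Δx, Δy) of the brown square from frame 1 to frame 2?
(2.5, 0.1)

The brown square was at (1.1, 0.6) in frame 1 and (3.6, 0.7) in frame 2.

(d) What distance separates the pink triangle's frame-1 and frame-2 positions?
3.3

The pink triangle moved from (4.4, 6.2) to (7.5, 7.4), a distance of √(3.1² + 1.2²) ≈ 3.3.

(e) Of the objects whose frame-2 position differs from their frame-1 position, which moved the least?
the yellow cross

(moved 0.5)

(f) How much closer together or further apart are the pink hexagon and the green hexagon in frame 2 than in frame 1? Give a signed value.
-0.4

Distance in frame 1: 3.0. Distance in frame 2: 2.6.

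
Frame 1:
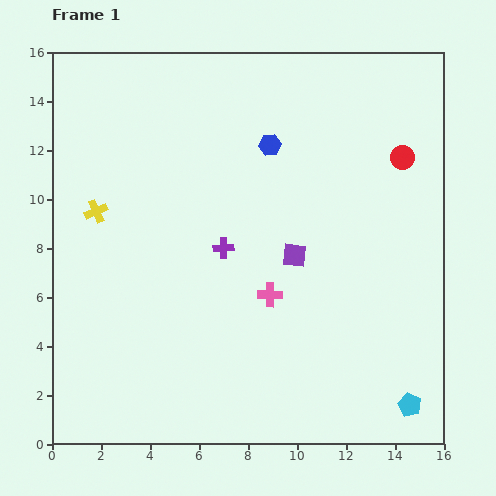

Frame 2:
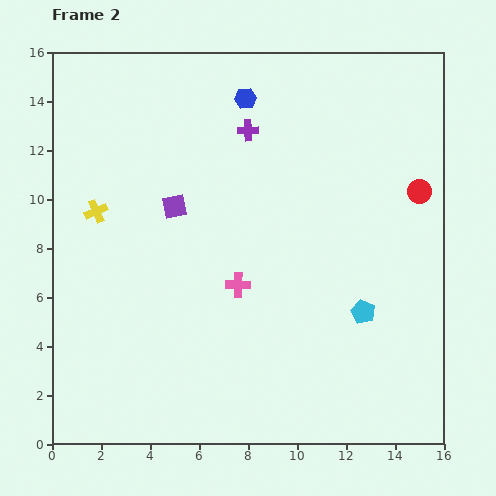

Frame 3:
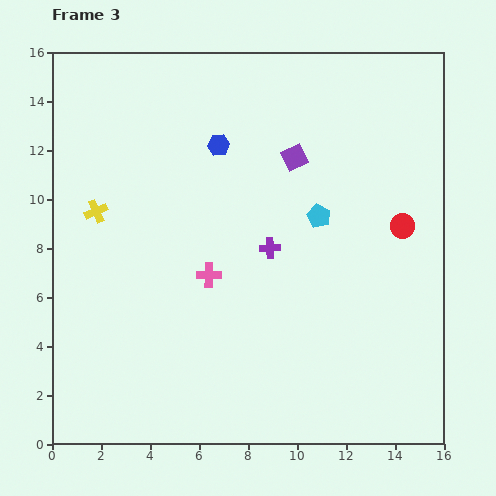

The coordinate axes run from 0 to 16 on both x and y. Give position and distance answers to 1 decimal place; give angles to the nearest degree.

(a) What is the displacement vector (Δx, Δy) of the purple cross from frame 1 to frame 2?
(1.0, 4.8)

The purple cross was at (7.0, 8.0) in frame 1 and (8.0, 12.8) in frame 2.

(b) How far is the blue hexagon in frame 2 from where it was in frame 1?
2.1

The blue hexagon moved from (8.9, 12.2) to (7.9, 14.1), a distance of √(1.0² + 1.9²) ≈ 2.1.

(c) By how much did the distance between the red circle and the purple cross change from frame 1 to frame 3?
-2.7

Distance in frame 1: 8.2. Distance in frame 3: 5.5.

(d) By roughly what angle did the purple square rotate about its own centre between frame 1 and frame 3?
32° counter-clockwise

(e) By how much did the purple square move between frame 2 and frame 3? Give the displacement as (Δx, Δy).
(4.9, 2.0)

The purple square was at (5.0, 9.7) in frame 2 and (9.9, 11.7) in frame 3.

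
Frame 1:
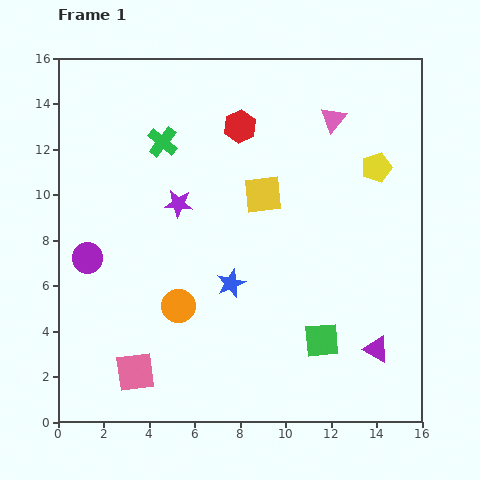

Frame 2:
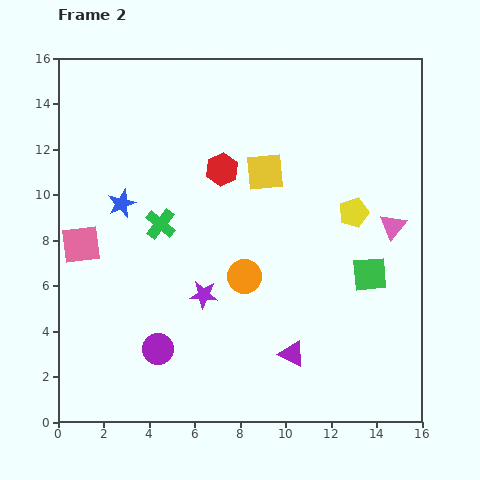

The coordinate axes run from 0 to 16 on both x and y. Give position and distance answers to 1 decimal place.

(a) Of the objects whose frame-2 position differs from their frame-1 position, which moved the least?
the yellow square

(moved 1.0)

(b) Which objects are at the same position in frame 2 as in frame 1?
none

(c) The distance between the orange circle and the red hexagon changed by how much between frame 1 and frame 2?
-3.5

Distance in frame 1: 8.3. Distance in frame 2: 4.8.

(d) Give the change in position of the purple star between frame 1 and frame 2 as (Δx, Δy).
(1.1, -4.0)

The purple star was at (5.3, 9.6) in frame 1 and (6.4, 5.6) in frame 2.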